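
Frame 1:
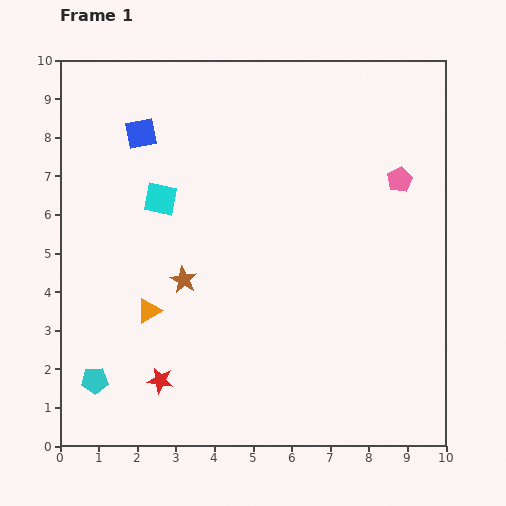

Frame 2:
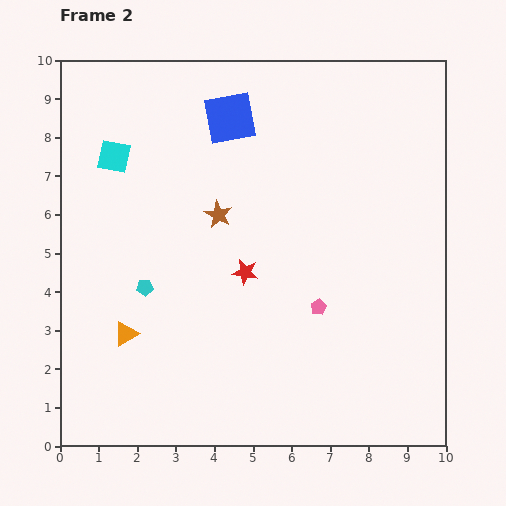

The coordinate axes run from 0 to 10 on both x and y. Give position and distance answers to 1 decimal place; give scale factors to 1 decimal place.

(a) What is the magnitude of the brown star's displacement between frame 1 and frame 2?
1.9

The brown star moved from (3.2, 4.3) to (4.1, 6.0), a distance of √(0.9² + 1.7²) ≈ 1.9.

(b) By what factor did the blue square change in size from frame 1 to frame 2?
1.7×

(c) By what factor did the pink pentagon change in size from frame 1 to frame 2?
0.6×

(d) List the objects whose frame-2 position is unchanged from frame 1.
none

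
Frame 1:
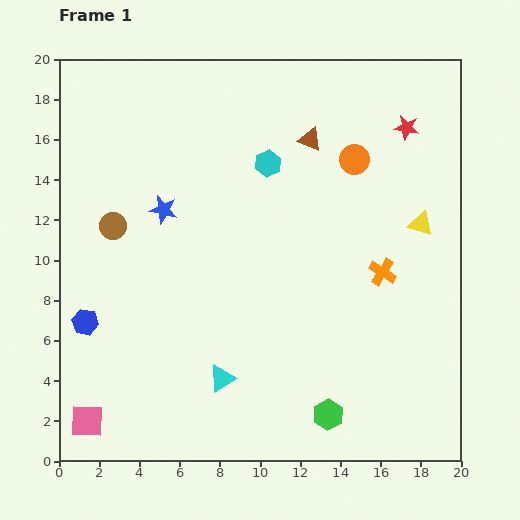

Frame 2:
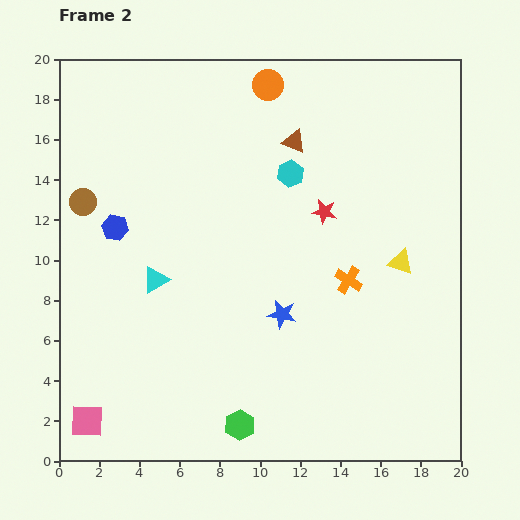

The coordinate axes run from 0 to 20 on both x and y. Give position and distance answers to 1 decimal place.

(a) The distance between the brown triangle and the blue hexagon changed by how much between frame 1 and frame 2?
-4.5

Distance in frame 1: 14.4. Distance in frame 2: 9.9.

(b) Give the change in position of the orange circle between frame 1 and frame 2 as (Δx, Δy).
(-4.3, 3.7)

The orange circle was at (14.7, 15.0) in frame 1 and (10.4, 18.7) in frame 2.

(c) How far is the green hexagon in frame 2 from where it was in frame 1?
4.4

The green hexagon moved from (13.4, 2.3) to (9.0, 1.8), a distance of √(4.4² + 0.5²) ≈ 4.4.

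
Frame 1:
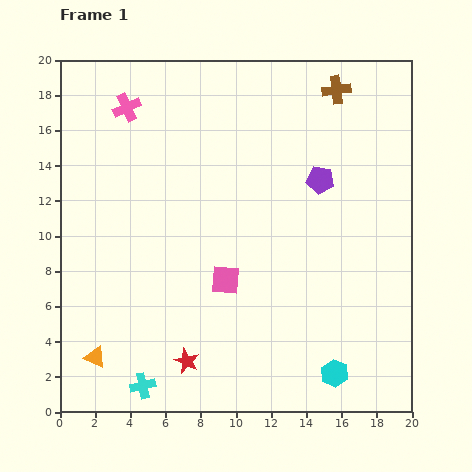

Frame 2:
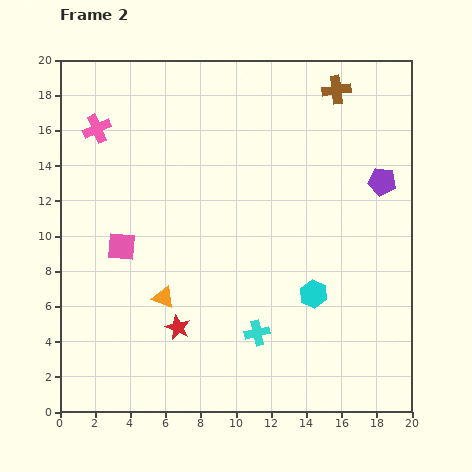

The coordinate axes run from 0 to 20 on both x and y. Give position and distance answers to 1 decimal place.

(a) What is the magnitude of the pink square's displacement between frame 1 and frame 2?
6.2

The pink square moved from (9.4, 7.5) to (3.5, 9.4), a distance of √(5.9² + 1.9²) ≈ 6.2.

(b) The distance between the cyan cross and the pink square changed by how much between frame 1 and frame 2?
+1.5

Distance in frame 1: 7.6. Distance in frame 2: 9.1.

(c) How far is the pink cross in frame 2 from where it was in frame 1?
2.1

The pink cross moved from (3.8, 17.3) to (2.1, 16.1), a distance of √(1.7² + 1.2²) ≈ 2.1.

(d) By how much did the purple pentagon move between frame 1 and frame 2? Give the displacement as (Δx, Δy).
(3.5, -0.1)

The purple pentagon was at (14.8, 13.2) in frame 1 and (18.3, 13.1) in frame 2.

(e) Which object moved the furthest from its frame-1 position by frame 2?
the cyan cross

(moved 7.2; next 6.2)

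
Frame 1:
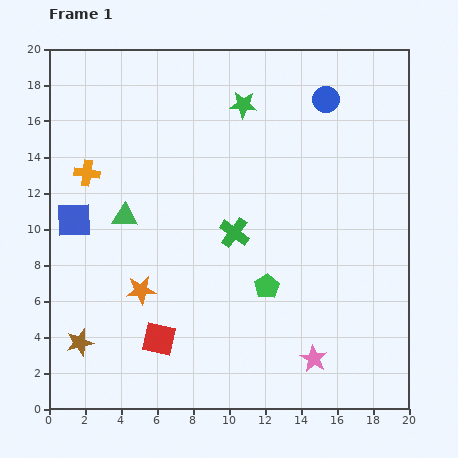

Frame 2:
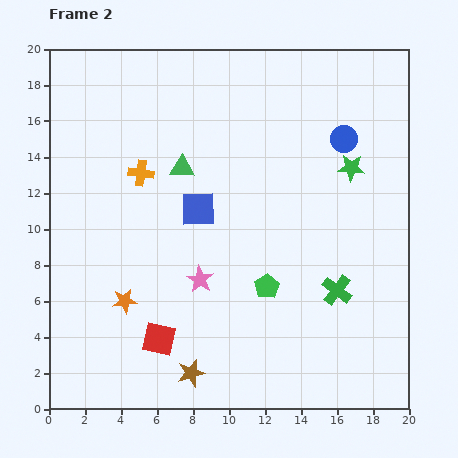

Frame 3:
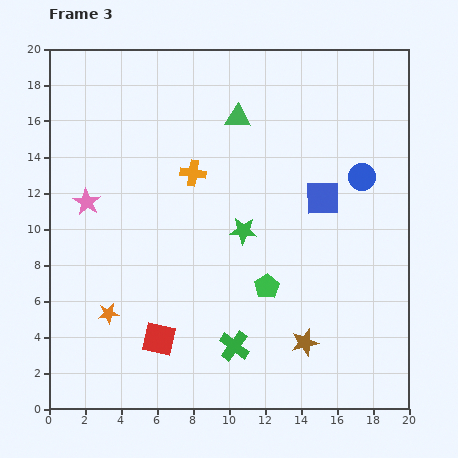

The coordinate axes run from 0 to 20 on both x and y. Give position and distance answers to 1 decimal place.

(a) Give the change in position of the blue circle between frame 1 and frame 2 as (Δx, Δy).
(1.0, -2.2)

The blue circle was at (15.4, 17.2) in frame 1 and (16.4, 15.0) in frame 2.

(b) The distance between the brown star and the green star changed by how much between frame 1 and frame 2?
-1.5

Distance in frame 1: 16.0. Distance in frame 2: 14.5.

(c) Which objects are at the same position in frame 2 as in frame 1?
the red square, the green pentagon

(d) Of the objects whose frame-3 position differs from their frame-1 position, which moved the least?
the orange star

(moved 2.2)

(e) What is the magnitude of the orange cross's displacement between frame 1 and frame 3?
5.9

The orange cross moved from (2.1, 13.1) to (8.0, 13.1), a distance of √(5.9² + 0.0²) ≈ 5.9.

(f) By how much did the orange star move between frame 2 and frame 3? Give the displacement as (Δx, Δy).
(-0.9, -0.7)

The orange star was at (4.2, 6.0) in frame 2 and (3.3, 5.3) in frame 3.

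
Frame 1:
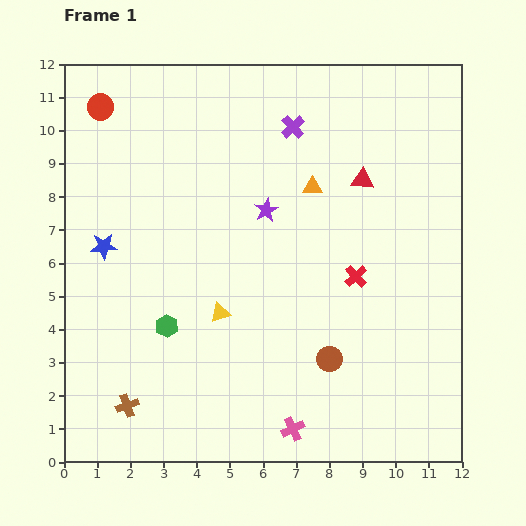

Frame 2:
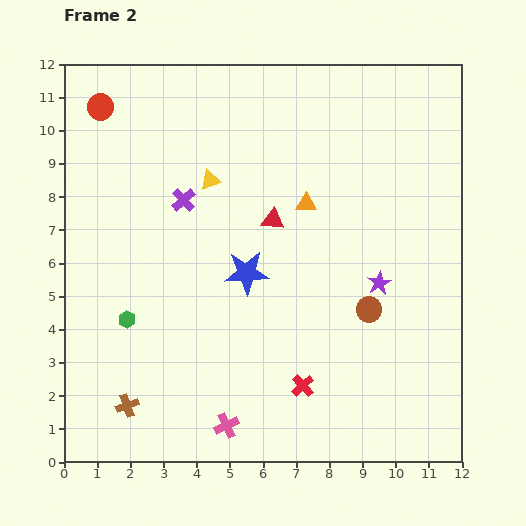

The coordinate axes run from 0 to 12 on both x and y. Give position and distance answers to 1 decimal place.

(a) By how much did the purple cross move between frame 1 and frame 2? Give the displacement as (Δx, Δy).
(-3.3, -2.2)

The purple cross was at (6.9, 10.1) in frame 1 and (3.6, 7.9) in frame 2.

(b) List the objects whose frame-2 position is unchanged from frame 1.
the brown cross, the red circle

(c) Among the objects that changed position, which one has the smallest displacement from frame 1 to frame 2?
the orange triangle

(moved 0.5)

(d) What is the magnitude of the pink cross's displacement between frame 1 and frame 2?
2.0

The pink cross moved from (6.9, 1.0) to (4.9, 1.1), a distance of √(2.0² + 0.1²) ≈ 2.0.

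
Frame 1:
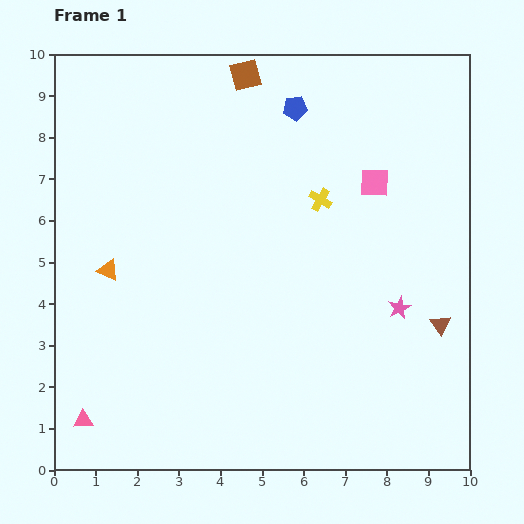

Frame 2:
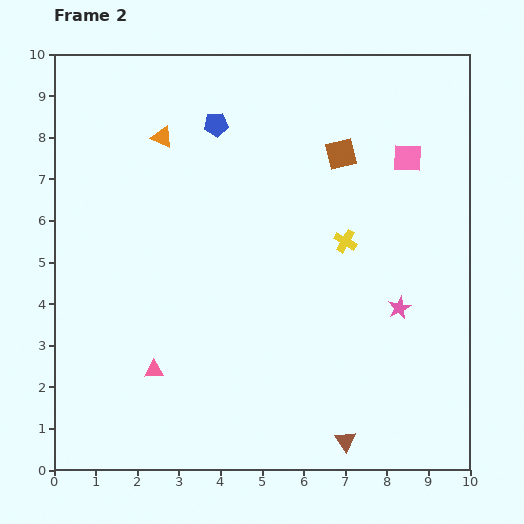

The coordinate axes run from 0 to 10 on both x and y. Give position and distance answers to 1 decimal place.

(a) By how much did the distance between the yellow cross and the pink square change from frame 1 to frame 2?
+1.1

Distance in frame 1: 1.4. Distance in frame 2: 2.5.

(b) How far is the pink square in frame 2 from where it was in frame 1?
1.0

The pink square moved from (7.7, 6.9) to (8.5, 7.5), a distance of √(0.8² + 0.6²) ≈ 1.0.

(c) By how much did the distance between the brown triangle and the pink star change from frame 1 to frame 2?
+2.4

Distance in frame 1: 1.1. Distance in frame 2: 3.5.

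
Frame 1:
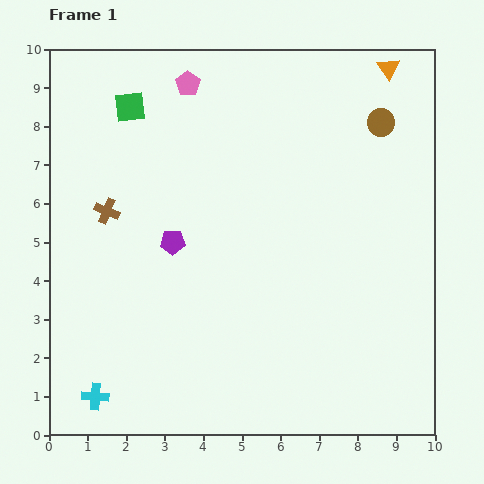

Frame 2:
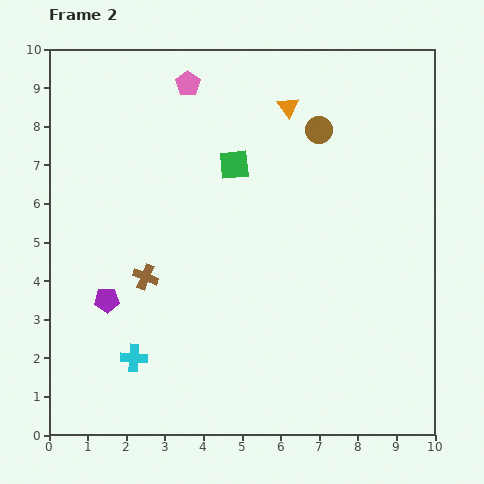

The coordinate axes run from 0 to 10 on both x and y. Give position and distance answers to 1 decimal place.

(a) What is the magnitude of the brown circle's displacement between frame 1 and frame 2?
1.6

The brown circle moved from (8.6, 8.1) to (7.0, 7.9), a distance of √(1.6² + 0.2²) ≈ 1.6.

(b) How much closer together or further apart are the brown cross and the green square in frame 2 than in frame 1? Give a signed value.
+0.9

Distance in frame 1: 2.8. Distance in frame 2: 3.7.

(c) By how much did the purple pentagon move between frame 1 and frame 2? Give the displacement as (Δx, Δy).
(-1.7, -1.5)

The purple pentagon was at (3.2, 5.0) in frame 1 and (1.5, 3.5) in frame 2.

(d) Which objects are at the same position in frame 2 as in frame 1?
the pink pentagon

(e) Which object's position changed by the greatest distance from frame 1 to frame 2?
the green square

(moved 3.1; next 2.8)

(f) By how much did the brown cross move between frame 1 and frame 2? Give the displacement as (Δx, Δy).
(1.0, -1.7)

The brown cross was at (1.5, 5.8) in frame 1 and (2.5, 4.1) in frame 2.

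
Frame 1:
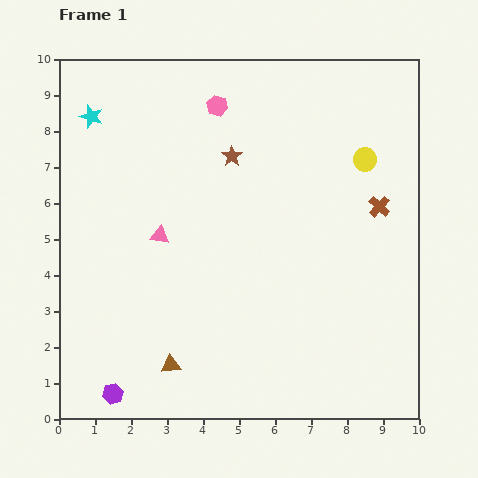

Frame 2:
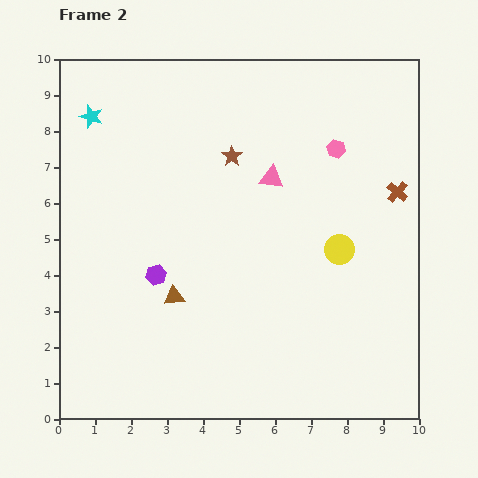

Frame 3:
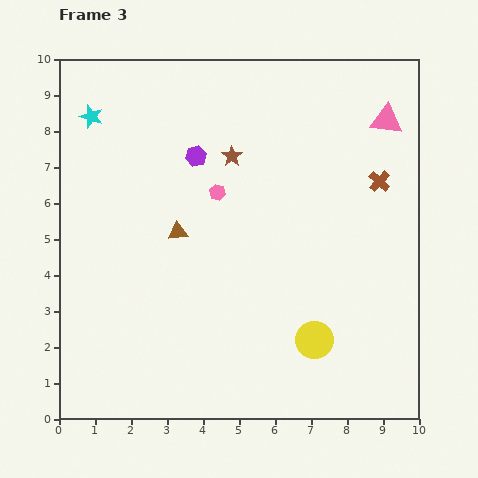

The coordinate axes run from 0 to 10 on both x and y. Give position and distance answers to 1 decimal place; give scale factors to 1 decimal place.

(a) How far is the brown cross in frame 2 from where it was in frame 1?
0.6

The brown cross moved from (8.9, 5.9) to (9.4, 6.3), a distance of √(0.5² + 0.4²) ≈ 0.6.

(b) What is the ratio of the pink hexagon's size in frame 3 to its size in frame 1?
0.8×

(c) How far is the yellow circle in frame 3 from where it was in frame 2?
2.6

The yellow circle moved from (7.8, 4.7) to (7.1, 2.2), a distance of √(0.7² + 2.5²) ≈ 2.6.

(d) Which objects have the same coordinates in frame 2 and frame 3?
the cyan star, the brown star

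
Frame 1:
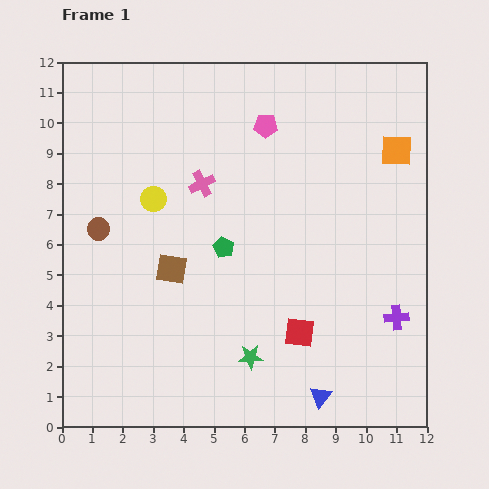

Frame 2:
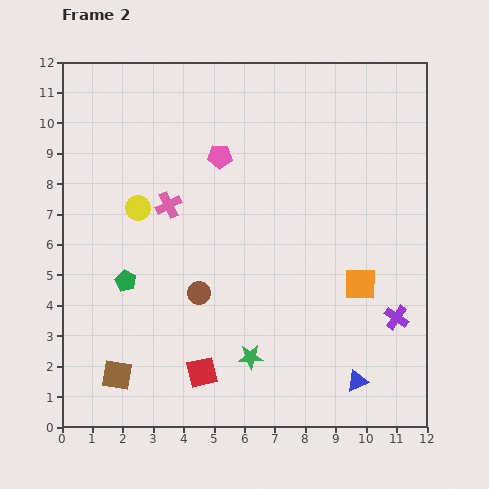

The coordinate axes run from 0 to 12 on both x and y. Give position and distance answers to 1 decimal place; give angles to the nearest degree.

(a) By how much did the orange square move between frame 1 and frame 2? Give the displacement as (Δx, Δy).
(-1.2, -4.4)

The orange square was at (11.0, 9.1) in frame 1 and (9.8, 4.7) in frame 2.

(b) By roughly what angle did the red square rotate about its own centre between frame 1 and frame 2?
20° counter-clockwise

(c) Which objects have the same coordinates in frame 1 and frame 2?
the green star, the purple cross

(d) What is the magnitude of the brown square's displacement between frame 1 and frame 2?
3.9

The brown square moved from (3.6, 5.2) to (1.8, 1.7), a distance of √(1.8² + 3.5²) ≈ 3.9.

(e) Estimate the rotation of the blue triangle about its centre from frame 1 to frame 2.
30° clockwise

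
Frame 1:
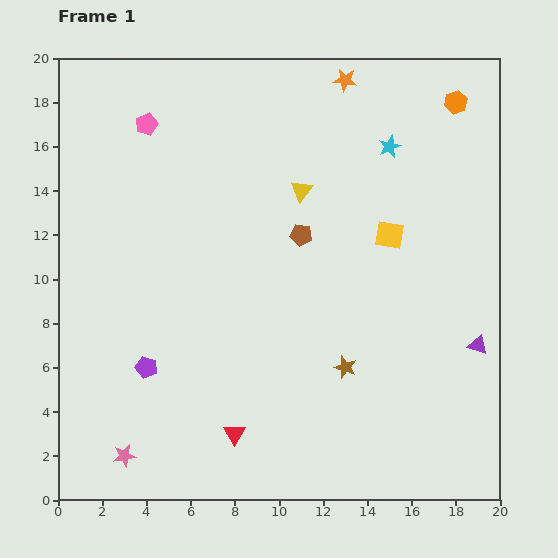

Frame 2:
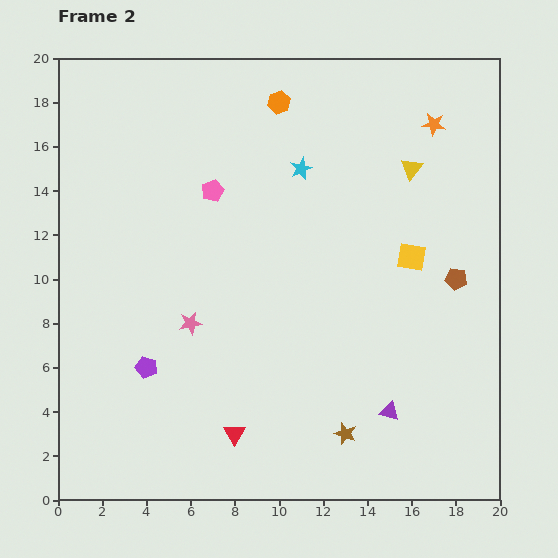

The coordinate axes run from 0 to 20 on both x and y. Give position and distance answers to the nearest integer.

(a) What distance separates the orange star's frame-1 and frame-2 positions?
4

The orange star moved from (13, 19) to (17, 17), a distance of √(4² + 2²) ≈ 4.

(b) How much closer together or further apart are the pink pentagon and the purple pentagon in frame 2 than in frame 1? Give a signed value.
-2

Distance in frame 1: 11. Distance in frame 2: 9.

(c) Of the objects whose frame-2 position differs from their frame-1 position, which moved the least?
the yellow square

(moved 1)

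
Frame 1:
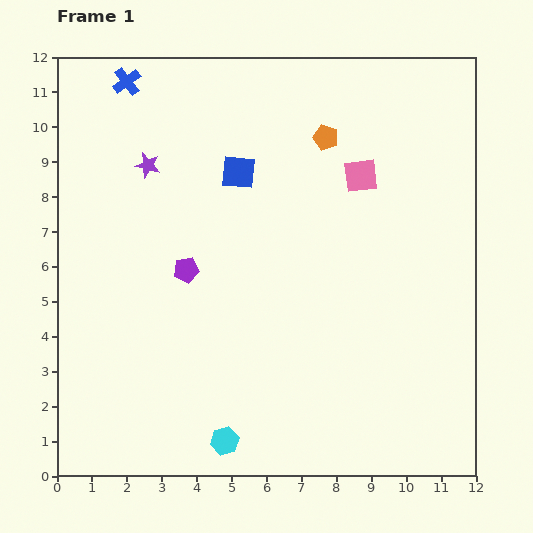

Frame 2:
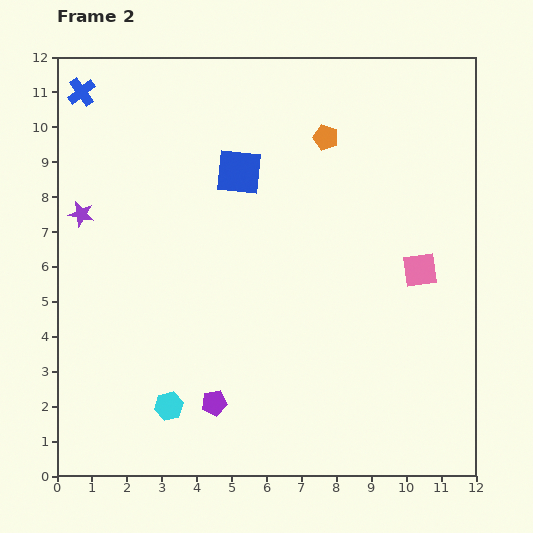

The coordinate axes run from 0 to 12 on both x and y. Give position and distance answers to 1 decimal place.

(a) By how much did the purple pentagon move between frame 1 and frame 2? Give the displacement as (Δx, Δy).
(0.8, -3.8)

The purple pentagon was at (3.7, 5.9) in frame 1 and (4.5, 2.1) in frame 2.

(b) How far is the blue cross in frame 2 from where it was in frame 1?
1.3

The blue cross moved from (2.0, 11.3) to (0.7, 11.0), a distance of √(1.3² + 0.3²) ≈ 1.3.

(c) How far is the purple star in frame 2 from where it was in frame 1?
2.4

The purple star moved from (2.6, 8.9) to (0.7, 7.5), a distance of √(1.9² + 1.4²) ≈ 2.4.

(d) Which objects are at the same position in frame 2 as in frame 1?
the blue square, the orange pentagon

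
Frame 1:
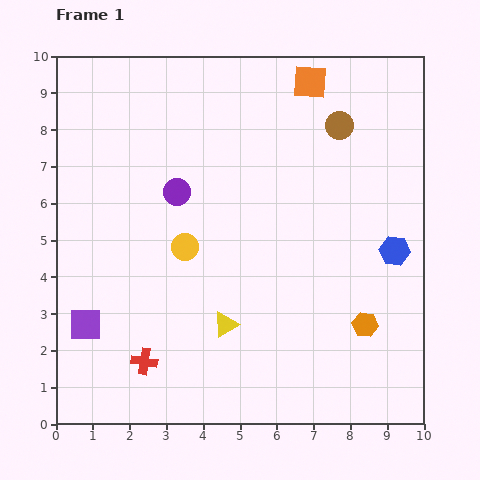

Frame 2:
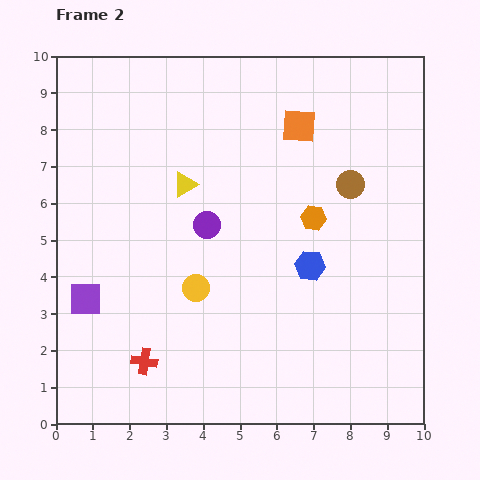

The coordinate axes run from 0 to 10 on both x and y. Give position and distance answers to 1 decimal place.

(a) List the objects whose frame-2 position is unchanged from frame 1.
the red cross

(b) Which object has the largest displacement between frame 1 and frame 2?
the yellow triangle

(moved 4.0; next 3.2)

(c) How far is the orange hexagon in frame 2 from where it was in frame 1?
3.2

The orange hexagon moved from (8.4, 2.7) to (7.0, 5.6), a distance of √(1.4² + 2.9²) ≈ 3.2.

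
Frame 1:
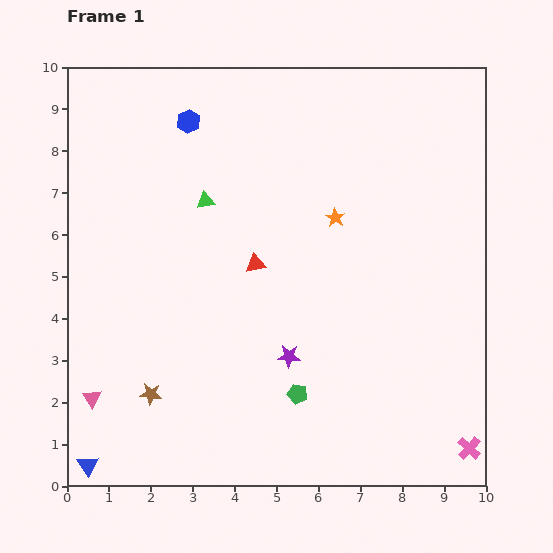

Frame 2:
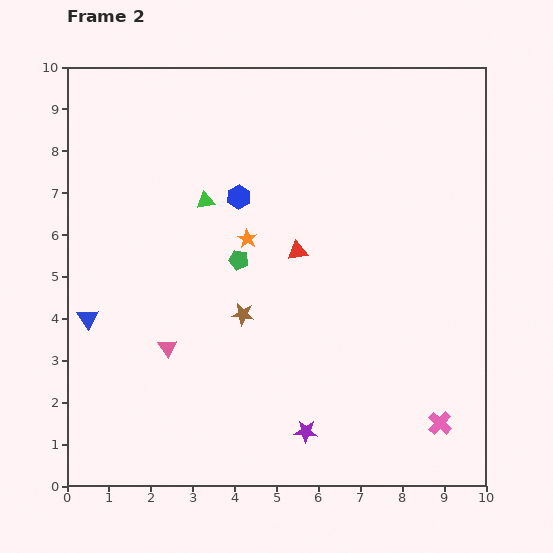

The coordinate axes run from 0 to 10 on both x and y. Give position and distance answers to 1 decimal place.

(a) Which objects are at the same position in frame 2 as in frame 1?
the green triangle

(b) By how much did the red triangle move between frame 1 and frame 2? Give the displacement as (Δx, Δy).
(1.0, 0.3)

The red triangle was at (4.5, 5.3) in frame 1 and (5.5, 5.6) in frame 2.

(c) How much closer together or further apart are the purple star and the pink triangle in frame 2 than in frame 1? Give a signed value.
-0.9

Distance in frame 1: 4.8. Distance in frame 2: 3.9.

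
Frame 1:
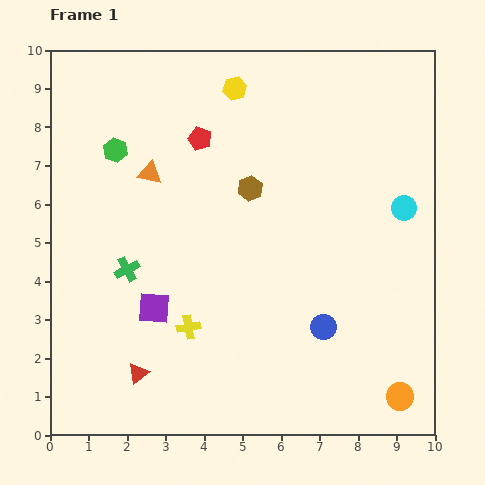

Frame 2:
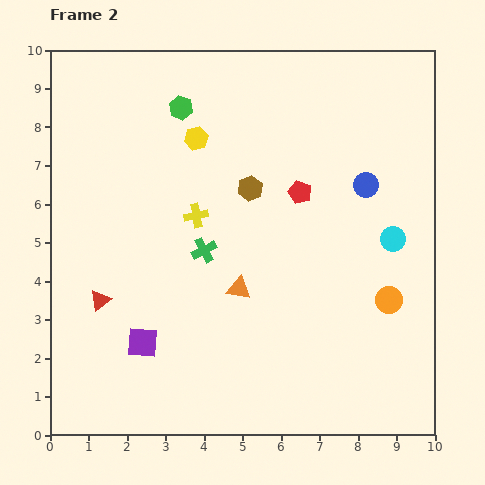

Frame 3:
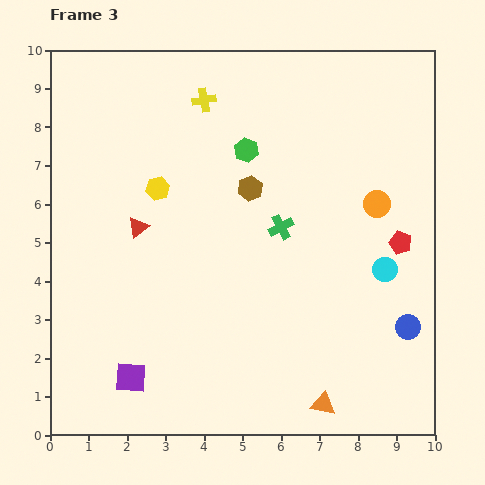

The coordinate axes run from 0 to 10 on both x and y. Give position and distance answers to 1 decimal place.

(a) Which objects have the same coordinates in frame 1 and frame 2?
the brown hexagon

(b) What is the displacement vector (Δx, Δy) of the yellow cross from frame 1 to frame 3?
(0.4, 5.9)

The yellow cross was at (3.6, 2.8) in frame 1 and (4.0, 8.7) in frame 3.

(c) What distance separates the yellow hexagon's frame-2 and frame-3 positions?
1.6

The yellow hexagon moved from (3.8, 7.7) to (2.8, 6.4), a distance of √(1.0² + 1.3²) ≈ 1.6.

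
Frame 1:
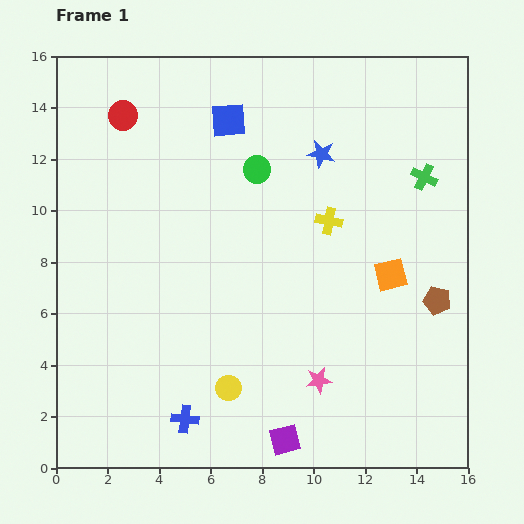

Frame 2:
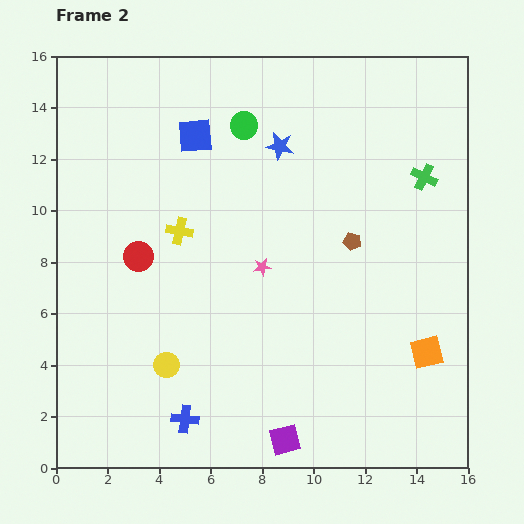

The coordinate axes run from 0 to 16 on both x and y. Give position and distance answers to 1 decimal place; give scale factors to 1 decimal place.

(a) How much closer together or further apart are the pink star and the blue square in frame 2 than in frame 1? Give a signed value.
-5.0

Distance in frame 1: 10.7. Distance in frame 2: 5.7.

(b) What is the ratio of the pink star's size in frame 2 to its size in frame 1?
0.7×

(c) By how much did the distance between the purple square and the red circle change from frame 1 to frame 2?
-5.0

Distance in frame 1: 14.1. Distance in frame 2: 9.1.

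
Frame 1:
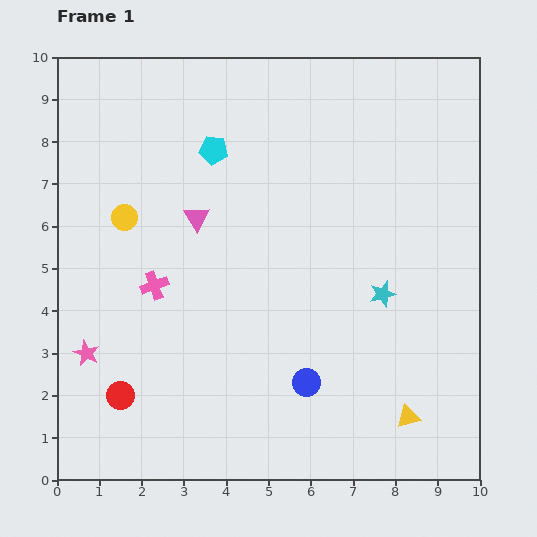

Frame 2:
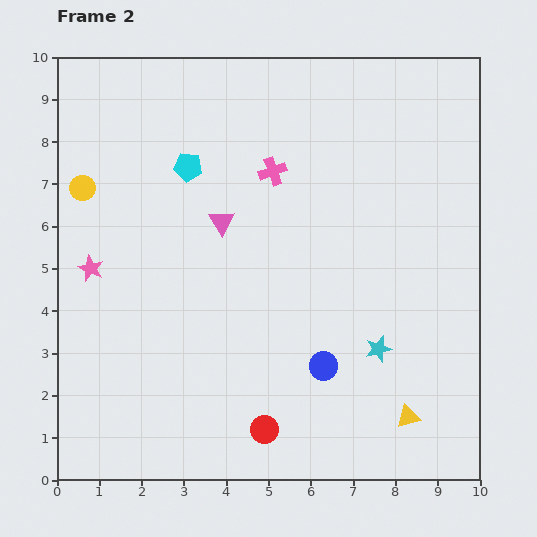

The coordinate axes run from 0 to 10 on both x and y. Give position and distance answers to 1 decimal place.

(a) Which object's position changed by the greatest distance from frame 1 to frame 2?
the pink cross

(moved 3.9; next 3.5)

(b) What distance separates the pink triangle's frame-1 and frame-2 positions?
0.6

The pink triangle moved from (3.3, 6.2) to (3.9, 6.1), a distance of √(0.6² + 0.1²) ≈ 0.6.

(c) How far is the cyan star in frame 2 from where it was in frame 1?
1.3

The cyan star moved from (7.7, 4.4) to (7.6, 3.1), a distance of √(0.1² + 1.3²) ≈ 1.3.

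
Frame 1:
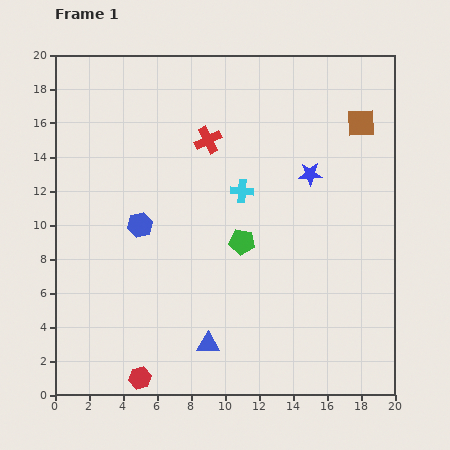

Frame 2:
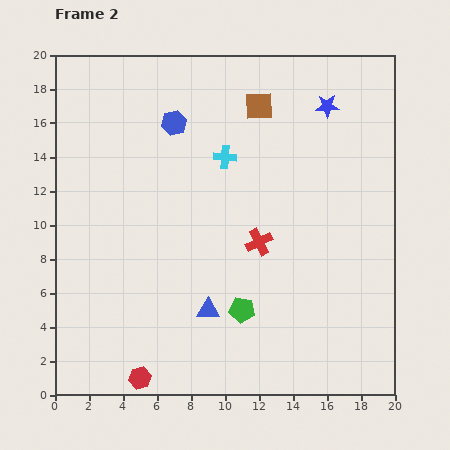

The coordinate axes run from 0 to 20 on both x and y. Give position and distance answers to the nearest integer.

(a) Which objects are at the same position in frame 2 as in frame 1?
the red hexagon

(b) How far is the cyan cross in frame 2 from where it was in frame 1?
2

The cyan cross moved from (11, 12) to (10, 14), a distance of √(1² + 2²) ≈ 2.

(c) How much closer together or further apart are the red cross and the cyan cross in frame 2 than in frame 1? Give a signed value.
+1

Distance in frame 1: 4. Distance in frame 2: 5.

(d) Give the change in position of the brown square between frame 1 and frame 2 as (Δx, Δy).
(-6, 1)

The brown square was at (18, 16) in frame 1 and (12, 17) in frame 2.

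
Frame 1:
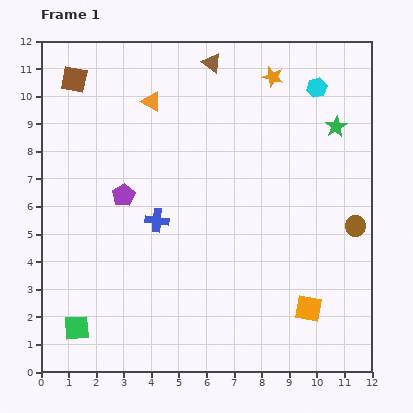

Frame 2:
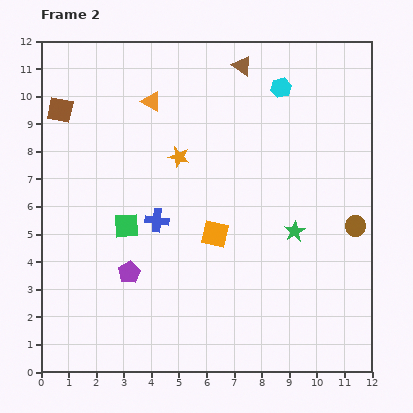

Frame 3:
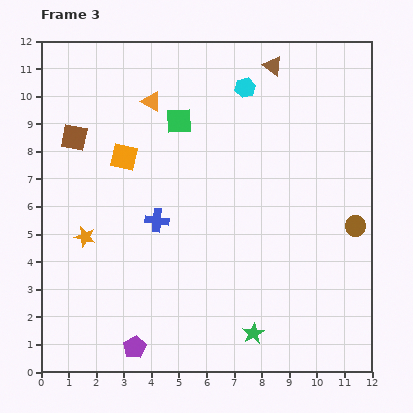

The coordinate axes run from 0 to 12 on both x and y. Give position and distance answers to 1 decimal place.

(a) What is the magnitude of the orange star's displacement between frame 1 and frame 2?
4.5

The orange star moved from (8.4, 10.7) to (5.0, 7.8), a distance of √(3.4² + 2.9²) ≈ 4.5.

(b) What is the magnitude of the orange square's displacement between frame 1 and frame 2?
4.3

The orange square moved from (9.7, 2.3) to (6.3, 5.0), a distance of √(3.4² + 2.7²) ≈ 4.3.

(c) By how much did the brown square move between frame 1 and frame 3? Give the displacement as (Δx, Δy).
(0.0, -2.1)

The brown square was at (1.2, 10.6) in frame 1 and (1.2, 8.5) in frame 3.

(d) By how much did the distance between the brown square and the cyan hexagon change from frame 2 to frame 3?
-1.5

Distance in frame 2: 8.0. Distance in frame 3: 6.5.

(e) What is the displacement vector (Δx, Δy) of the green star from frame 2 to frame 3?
(-1.5, -3.7)

The green star was at (9.2, 5.1) in frame 2 and (7.7, 1.4) in frame 3.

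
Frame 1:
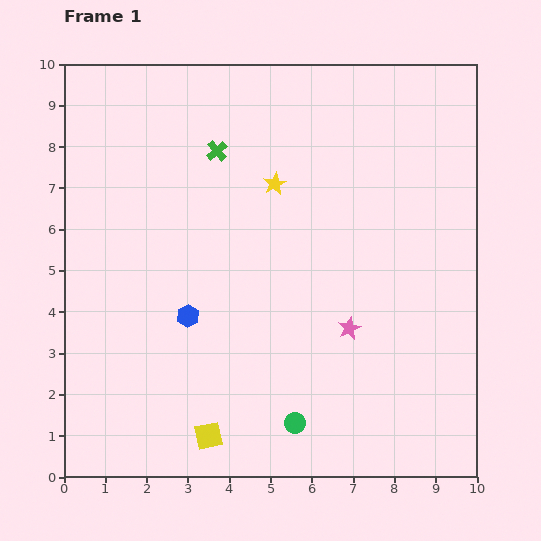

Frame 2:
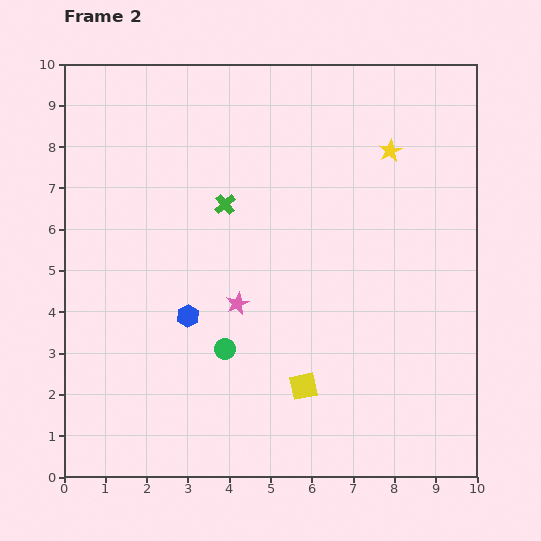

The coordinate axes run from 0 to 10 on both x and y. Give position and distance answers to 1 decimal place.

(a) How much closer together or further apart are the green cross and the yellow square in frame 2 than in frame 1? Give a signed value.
-2.1

Distance in frame 1: 6.9. Distance in frame 2: 4.8.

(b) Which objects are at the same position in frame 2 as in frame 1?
the blue hexagon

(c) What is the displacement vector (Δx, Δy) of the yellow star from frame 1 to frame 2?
(2.8, 0.8)

The yellow star was at (5.1, 7.1) in frame 1 and (7.9, 7.9) in frame 2.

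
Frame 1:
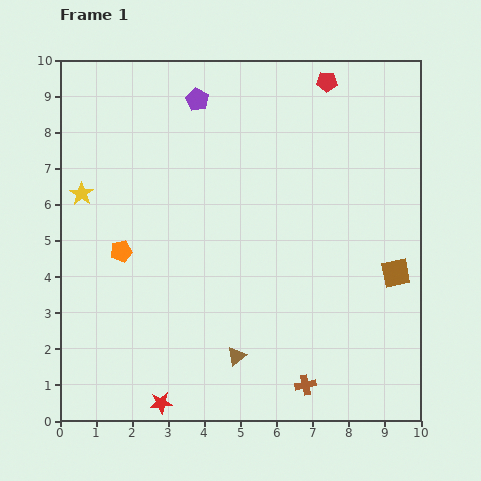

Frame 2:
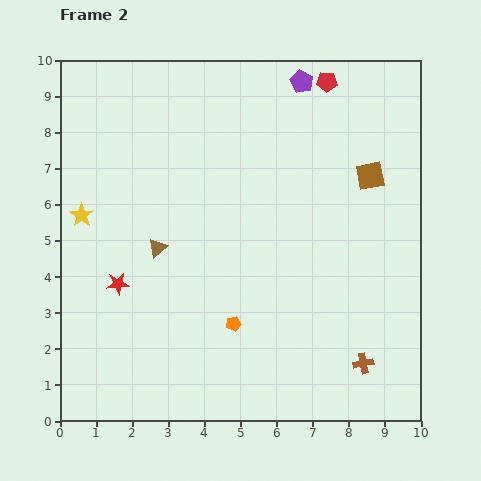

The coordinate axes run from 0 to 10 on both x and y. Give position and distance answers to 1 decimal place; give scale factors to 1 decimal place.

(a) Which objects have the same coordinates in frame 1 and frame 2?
the red pentagon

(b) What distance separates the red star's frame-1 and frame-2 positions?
3.5

The red star moved from (2.8, 0.5) to (1.6, 3.8), a distance of √(1.2² + 3.3²) ≈ 3.5.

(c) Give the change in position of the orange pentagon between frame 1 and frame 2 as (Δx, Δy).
(3.1, -2.0)

The orange pentagon was at (1.7, 4.7) in frame 1 and (4.8, 2.7) in frame 2.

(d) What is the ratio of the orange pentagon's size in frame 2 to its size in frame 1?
0.7×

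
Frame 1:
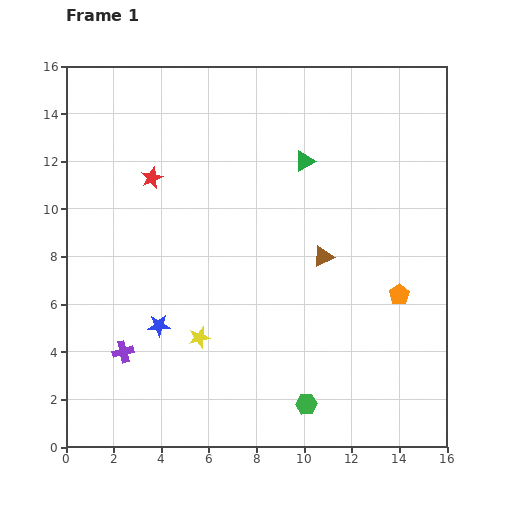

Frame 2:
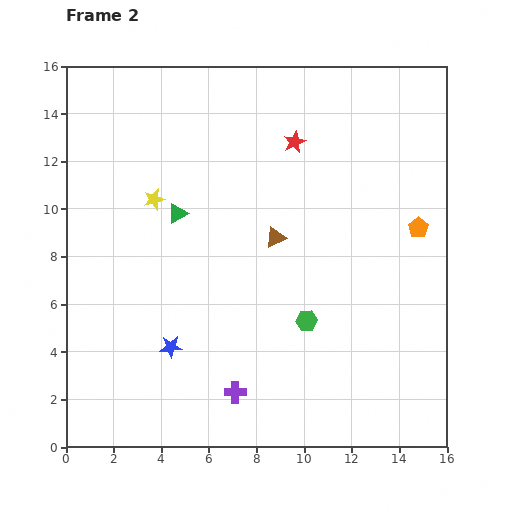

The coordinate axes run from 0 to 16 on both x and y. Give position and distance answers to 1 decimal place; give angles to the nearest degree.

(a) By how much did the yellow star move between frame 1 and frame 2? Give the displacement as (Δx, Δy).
(-1.9, 5.8)

The yellow star was at (5.6, 4.6) in frame 1 and (3.7, 10.4) in frame 2.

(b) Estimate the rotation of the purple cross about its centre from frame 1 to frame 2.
15° clockwise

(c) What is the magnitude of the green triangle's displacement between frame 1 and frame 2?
5.7

The green triangle moved from (10.0, 12.0) to (4.7, 9.8), a distance of √(5.3² + 2.2²) ≈ 5.7.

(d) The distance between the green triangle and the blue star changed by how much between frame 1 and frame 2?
-3.6

Distance in frame 1: 9.2. Distance in frame 2: 5.6.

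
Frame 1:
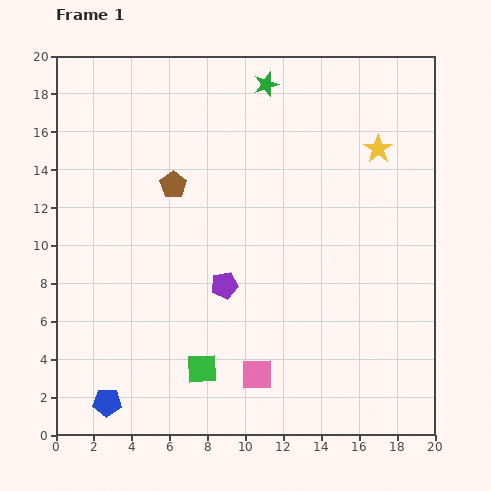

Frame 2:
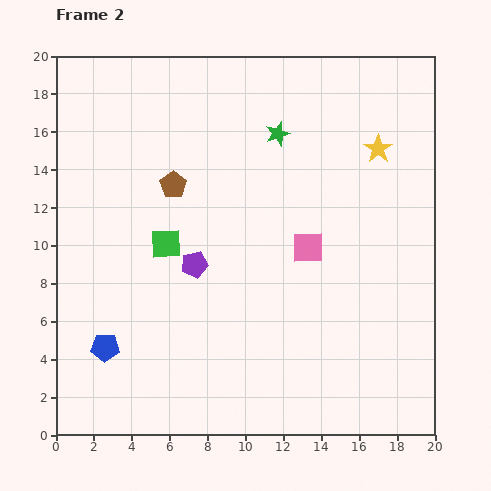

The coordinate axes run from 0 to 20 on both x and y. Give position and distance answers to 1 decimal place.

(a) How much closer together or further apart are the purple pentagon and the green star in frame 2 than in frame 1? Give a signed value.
-2.6

Distance in frame 1: 10.8. Distance in frame 2: 8.2.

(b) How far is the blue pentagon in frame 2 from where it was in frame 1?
2.9

The blue pentagon moved from (2.7, 1.7) to (2.6, 4.6), a distance of √(0.1² + 2.9²) ≈ 2.9.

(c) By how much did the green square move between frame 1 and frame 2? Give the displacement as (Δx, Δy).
(-1.9, 6.6)

The green square was at (7.7, 3.5) in frame 1 and (5.8, 10.1) in frame 2.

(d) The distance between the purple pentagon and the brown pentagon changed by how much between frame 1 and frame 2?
-1.6

Distance in frame 1: 5.9. Distance in frame 2: 4.3.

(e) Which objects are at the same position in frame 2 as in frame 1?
the yellow star, the brown pentagon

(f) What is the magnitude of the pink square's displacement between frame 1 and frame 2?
7.2

The pink square moved from (10.6, 3.2) to (13.3, 9.9), a distance of √(2.7² + 6.7²) ≈ 7.2.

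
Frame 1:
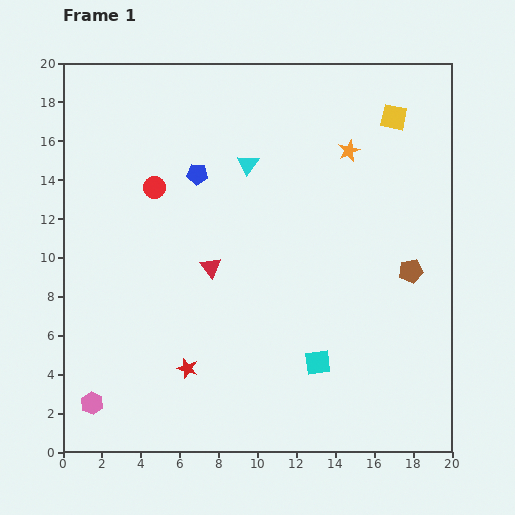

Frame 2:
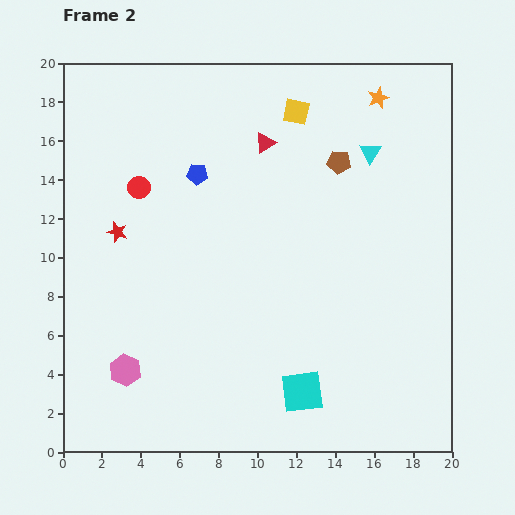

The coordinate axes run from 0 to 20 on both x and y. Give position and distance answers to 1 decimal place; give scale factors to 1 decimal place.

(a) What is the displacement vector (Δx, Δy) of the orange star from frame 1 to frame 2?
(1.5, 2.7)

The orange star was at (14.7, 15.5) in frame 1 and (16.2, 18.2) in frame 2.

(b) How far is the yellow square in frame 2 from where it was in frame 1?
5.0

The yellow square moved from (17.0, 17.2) to (12.0, 17.5), a distance of √(5.0² + 0.3²) ≈ 5.0.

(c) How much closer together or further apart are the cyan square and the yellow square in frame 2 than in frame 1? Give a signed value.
+1.2

Distance in frame 1: 13.2. Distance in frame 2: 14.4.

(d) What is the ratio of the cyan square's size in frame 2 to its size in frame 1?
1.7×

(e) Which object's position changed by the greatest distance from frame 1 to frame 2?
the red star

(moved 7.9; next 7.0)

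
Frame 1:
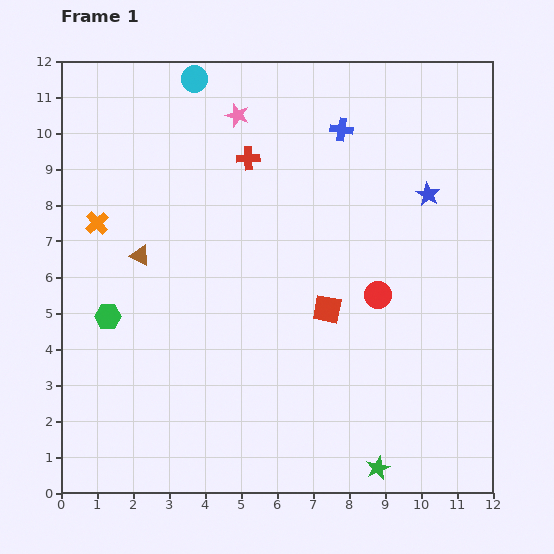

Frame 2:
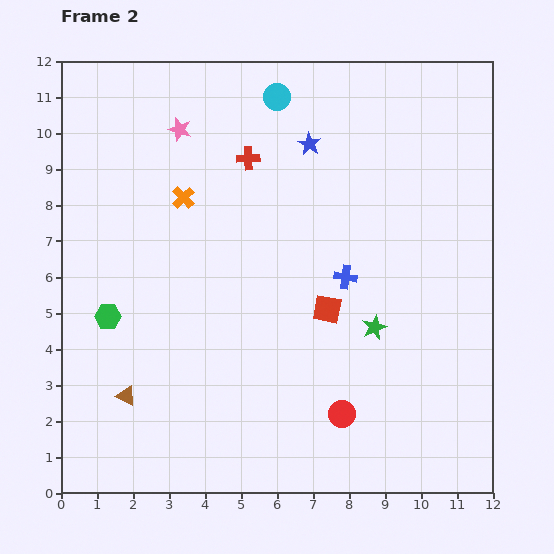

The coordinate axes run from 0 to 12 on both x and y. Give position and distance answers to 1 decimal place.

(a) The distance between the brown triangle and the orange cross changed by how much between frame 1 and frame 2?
+4.2

Distance in frame 1: 1.5. Distance in frame 2: 5.7.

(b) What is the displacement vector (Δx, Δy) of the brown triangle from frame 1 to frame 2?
(-0.4, -3.9)

The brown triangle was at (2.2, 6.6) in frame 1 and (1.8, 2.7) in frame 2.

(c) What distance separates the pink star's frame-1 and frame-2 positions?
1.6

The pink star moved from (4.9, 10.5) to (3.3, 10.1), a distance of √(1.6² + 0.4²) ≈ 1.6.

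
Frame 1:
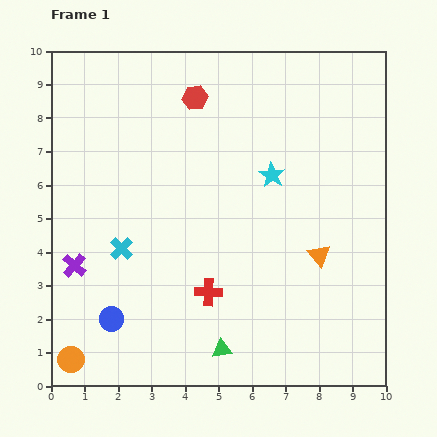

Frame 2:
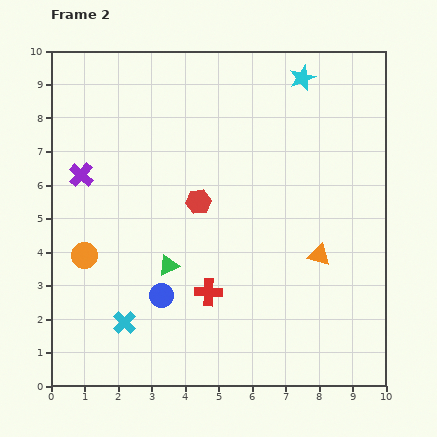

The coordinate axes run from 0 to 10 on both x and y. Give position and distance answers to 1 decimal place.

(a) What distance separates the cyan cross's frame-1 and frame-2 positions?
2.2

The cyan cross moved from (2.1, 4.1) to (2.2, 1.9), a distance of √(0.1² + 2.2²) ≈ 2.2.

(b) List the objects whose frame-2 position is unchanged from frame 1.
the red cross, the orange triangle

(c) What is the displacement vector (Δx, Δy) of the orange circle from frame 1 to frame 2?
(0.4, 3.1)

The orange circle was at (0.6, 0.8) in frame 1 and (1.0, 3.9) in frame 2.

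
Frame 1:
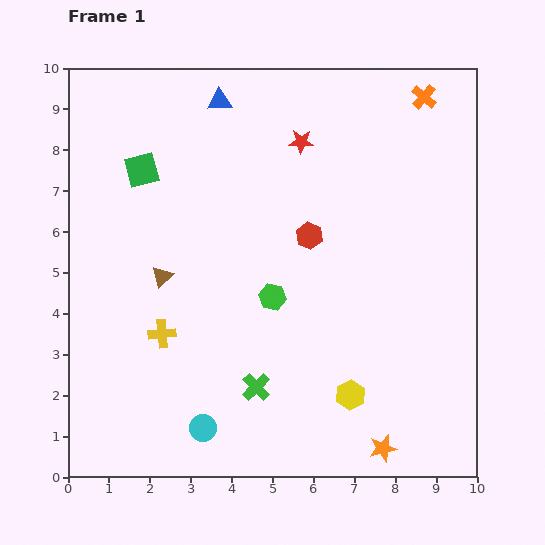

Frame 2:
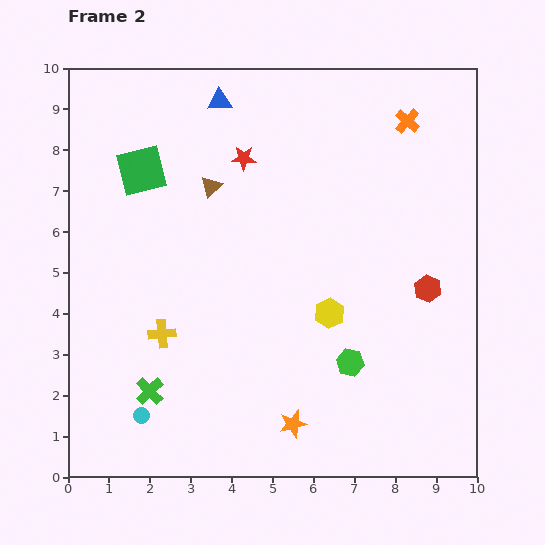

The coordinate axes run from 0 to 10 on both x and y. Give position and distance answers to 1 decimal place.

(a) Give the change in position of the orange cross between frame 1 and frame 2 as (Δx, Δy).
(-0.4, -0.6)

The orange cross was at (8.7, 9.3) in frame 1 and (8.3, 8.7) in frame 2.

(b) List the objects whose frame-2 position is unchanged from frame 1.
the blue triangle, the yellow cross, the green square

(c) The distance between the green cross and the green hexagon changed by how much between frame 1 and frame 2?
+2.7

Distance in frame 1: 2.2. Distance in frame 2: 4.9.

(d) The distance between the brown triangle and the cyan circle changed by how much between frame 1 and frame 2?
+2.1

Distance in frame 1: 3.8. Distance in frame 2: 5.9.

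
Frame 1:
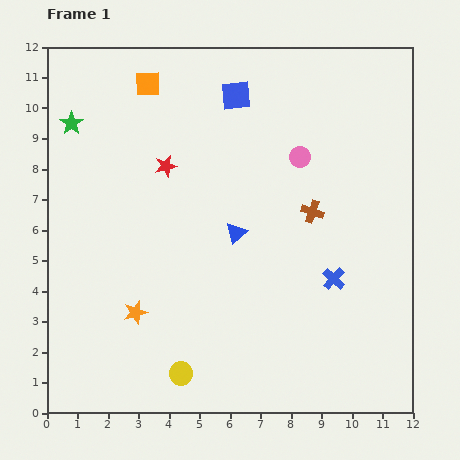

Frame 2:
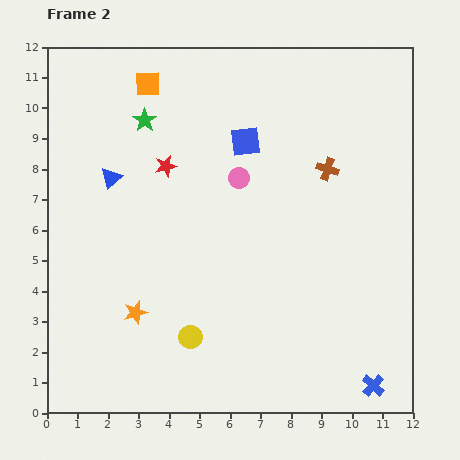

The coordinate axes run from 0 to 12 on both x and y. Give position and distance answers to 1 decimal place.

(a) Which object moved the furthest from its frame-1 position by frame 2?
the blue triangle

(moved 4.5; next 3.7)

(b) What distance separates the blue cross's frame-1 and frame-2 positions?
3.7

The blue cross moved from (9.4, 4.4) to (10.7, 0.9), a distance of √(1.3² + 3.5²) ≈ 3.7.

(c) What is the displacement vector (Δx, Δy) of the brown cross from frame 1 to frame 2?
(0.5, 1.4)

The brown cross was at (8.7, 6.6) in frame 1 and (9.2, 8.0) in frame 2.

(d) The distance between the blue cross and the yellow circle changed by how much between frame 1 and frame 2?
+0.3

Distance in frame 1: 5.9. Distance in frame 2: 6.2.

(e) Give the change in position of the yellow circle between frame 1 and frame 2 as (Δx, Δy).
(0.3, 1.2)

The yellow circle was at (4.4, 1.3) in frame 1 and (4.7, 2.5) in frame 2.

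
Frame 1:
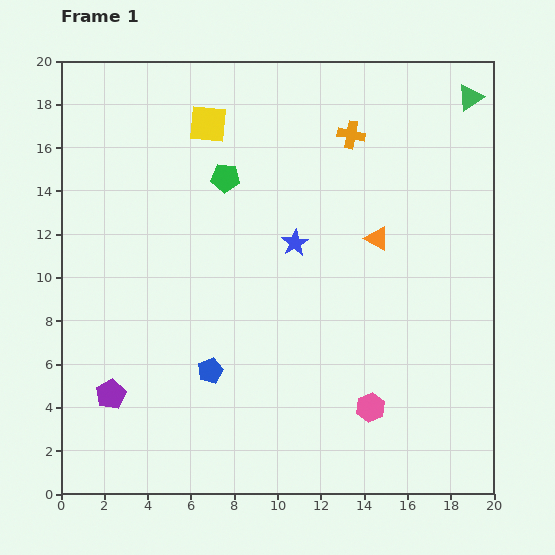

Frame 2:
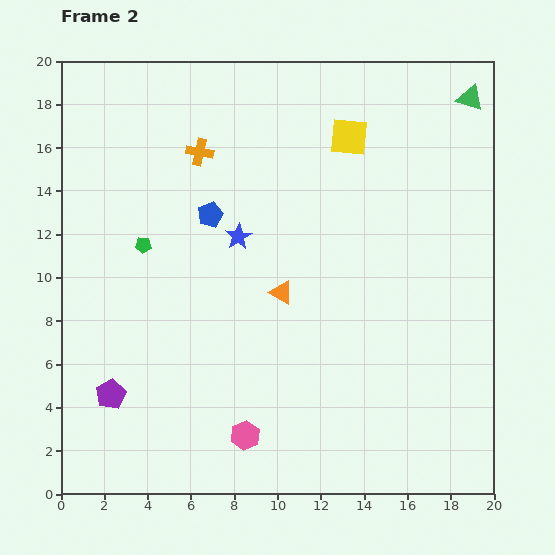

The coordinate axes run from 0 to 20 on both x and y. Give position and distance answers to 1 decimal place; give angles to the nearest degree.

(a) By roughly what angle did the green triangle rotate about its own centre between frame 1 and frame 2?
52° clockwise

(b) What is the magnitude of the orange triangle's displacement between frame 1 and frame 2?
5.1

The orange triangle moved from (14.6, 11.8) to (10.2, 9.3), a distance of √(4.4² + 2.5²) ≈ 5.1.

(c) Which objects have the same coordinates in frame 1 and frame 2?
the green triangle, the purple pentagon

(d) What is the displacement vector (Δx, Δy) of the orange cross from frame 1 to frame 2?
(-7.0, -0.8)

The orange cross was at (13.4, 16.6) in frame 1 and (6.4, 15.8) in frame 2.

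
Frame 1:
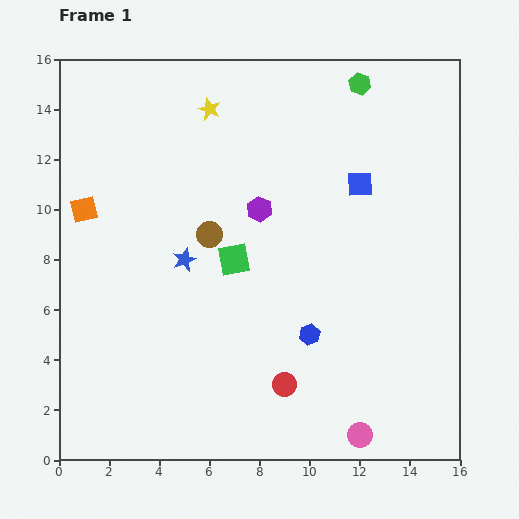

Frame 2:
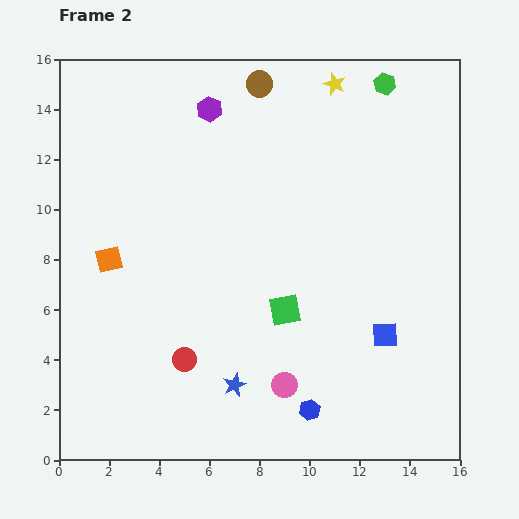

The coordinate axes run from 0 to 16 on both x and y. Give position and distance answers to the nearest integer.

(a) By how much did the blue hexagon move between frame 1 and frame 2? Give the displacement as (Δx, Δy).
(0, -3)

The blue hexagon was at (10, 5) in frame 1 and (10, 2) in frame 2.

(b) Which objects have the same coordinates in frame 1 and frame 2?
none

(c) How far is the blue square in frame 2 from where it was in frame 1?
6

The blue square moved from (12, 11) to (13, 5), a distance of √(1² + 6²) ≈ 6.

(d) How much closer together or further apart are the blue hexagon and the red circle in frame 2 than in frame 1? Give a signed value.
+3

Distance in frame 1: 2. Distance in frame 2: 5.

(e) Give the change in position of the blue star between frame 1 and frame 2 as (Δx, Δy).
(2, -5)

The blue star was at (5, 8) in frame 1 and (7, 3) in frame 2.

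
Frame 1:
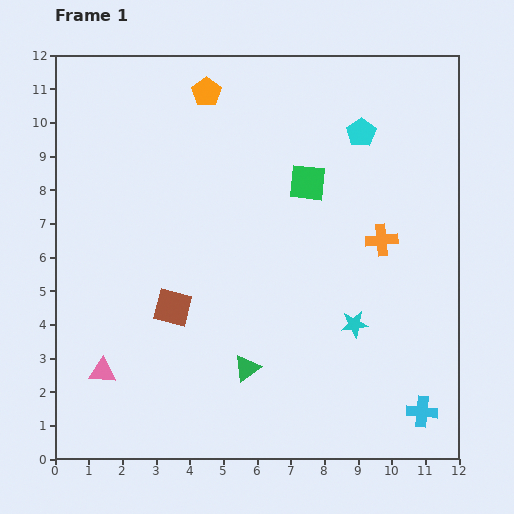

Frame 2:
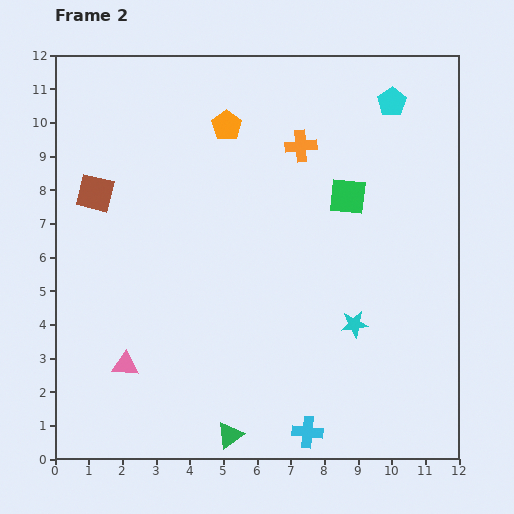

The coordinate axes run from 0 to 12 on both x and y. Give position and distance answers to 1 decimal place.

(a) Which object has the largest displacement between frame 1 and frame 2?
the brown square

(moved 4.1; next 3.7)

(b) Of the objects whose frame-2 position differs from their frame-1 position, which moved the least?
the pink triangle

(moved 0.7)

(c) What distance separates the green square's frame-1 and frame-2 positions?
1.3

The green square moved from (7.5, 8.2) to (8.7, 7.8), a distance of √(1.2² + 0.4²) ≈ 1.3.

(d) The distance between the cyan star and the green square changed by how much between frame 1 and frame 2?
-0.6

Distance in frame 1: 4.4. Distance in frame 2: 3.8.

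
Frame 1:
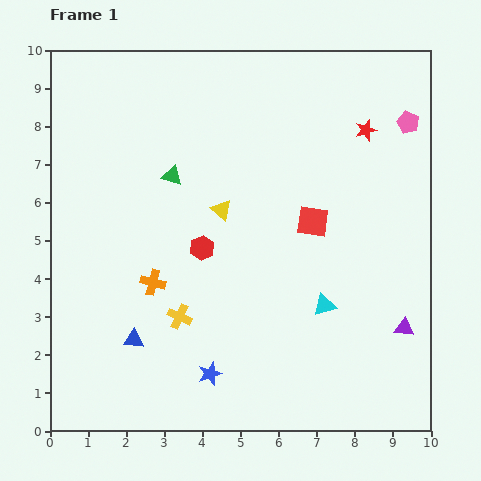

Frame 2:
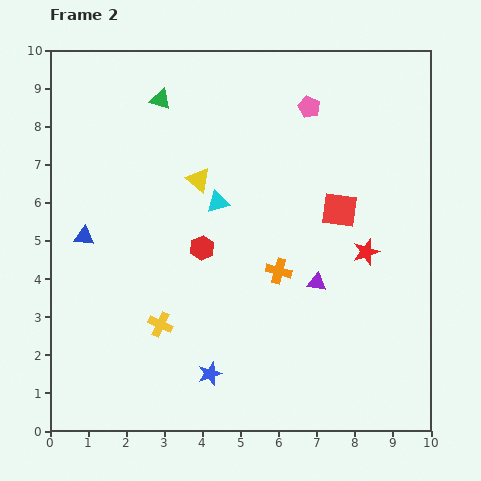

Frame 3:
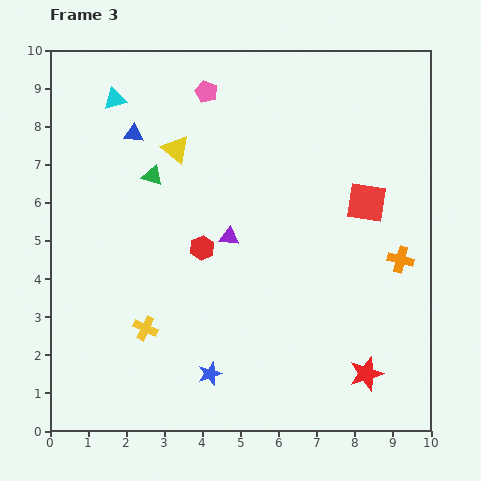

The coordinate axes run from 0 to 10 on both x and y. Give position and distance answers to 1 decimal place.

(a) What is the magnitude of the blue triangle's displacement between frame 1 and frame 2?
3.0

The blue triangle moved from (2.2, 2.4) to (0.9, 5.1), a distance of √(1.3² + 2.7²) ≈ 3.0.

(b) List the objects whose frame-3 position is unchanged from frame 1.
the blue star, the red hexagon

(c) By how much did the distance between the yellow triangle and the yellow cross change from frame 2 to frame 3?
+0.9

Distance in frame 2: 3.9. Distance in frame 3: 4.8.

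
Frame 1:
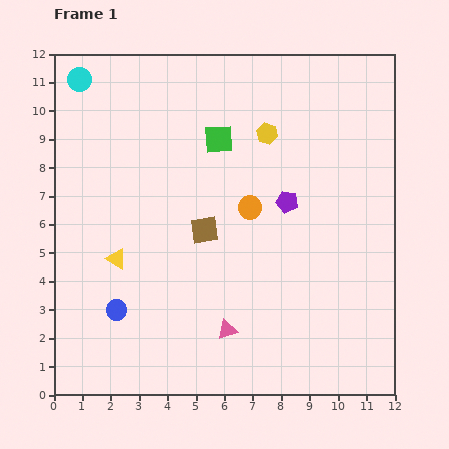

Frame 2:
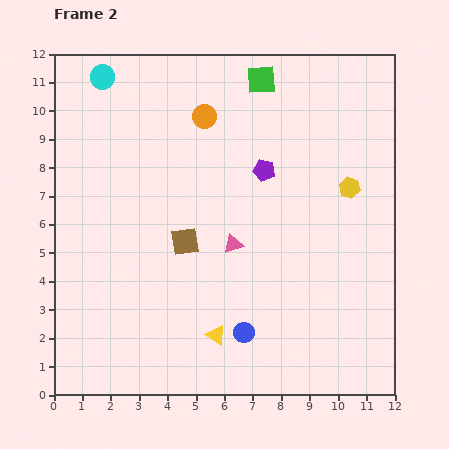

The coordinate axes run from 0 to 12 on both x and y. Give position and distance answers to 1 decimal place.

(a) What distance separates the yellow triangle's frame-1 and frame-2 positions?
4.4

The yellow triangle moved from (2.2, 4.8) to (5.7, 2.1), a distance of √(3.5² + 2.7²) ≈ 4.4.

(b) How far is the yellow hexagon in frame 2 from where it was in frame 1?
3.5

The yellow hexagon moved from (7.5, 9.2) to (10.4, 7.3), a distance of √(2.9² + 1.9²) ≈ 3.5.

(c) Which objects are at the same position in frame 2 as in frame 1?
none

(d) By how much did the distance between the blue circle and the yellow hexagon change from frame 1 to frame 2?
-1.9

Distance in frame 1: 8.2. Distance in frame 2: 6.3.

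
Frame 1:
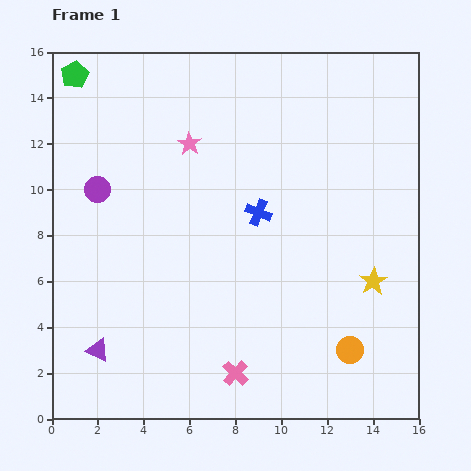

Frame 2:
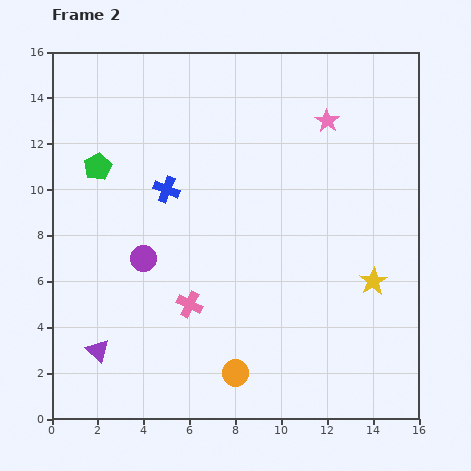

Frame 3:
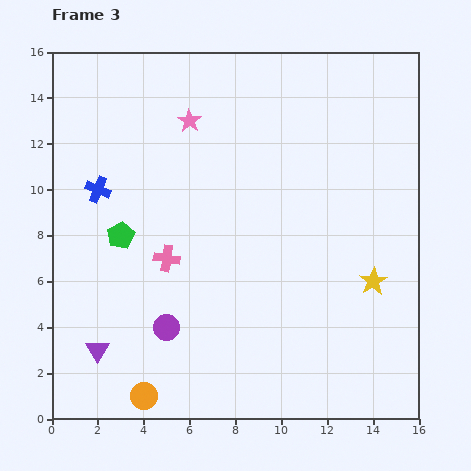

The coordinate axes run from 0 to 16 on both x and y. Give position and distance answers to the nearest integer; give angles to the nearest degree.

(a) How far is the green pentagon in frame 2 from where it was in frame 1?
4

The green pentagon moved from (1, 15) to (2, 11), a distance of √(1² + 4²) ≈ 4.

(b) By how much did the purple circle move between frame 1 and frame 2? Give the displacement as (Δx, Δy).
(2, -3)

The purple circle was at (2, 10) in frame 1 and (4, 7) in frame 2.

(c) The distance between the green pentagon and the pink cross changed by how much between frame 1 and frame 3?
-13

Distance in frame 1: 15. Distance in frame 3: 2.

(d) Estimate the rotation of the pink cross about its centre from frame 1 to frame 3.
34° counter-clockwise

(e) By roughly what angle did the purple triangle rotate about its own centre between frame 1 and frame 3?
33° clockwise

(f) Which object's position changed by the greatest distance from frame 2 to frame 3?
the pink star

(moved 6; next 4)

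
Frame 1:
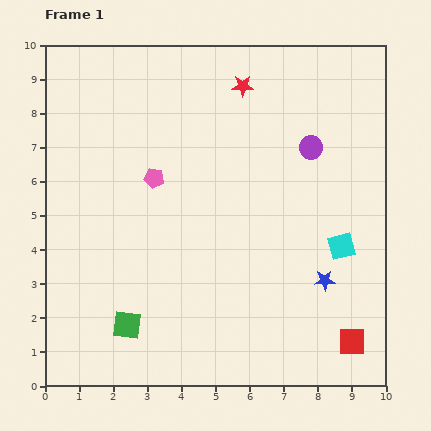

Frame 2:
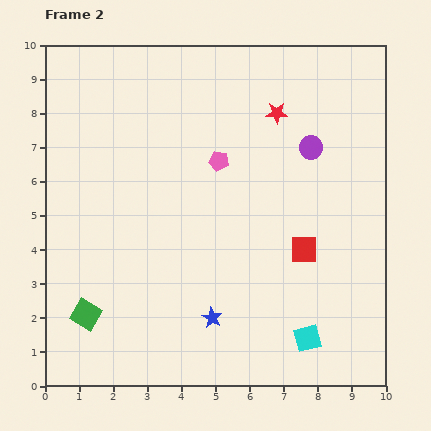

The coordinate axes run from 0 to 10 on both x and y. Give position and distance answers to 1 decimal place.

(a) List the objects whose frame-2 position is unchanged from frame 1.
the purple circle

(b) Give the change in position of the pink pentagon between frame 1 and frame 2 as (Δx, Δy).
(1.9, 0.5)

The pink pentagon was at (3.2, 6.1) in frame 1 and (5.1, 6.6) in frame 2.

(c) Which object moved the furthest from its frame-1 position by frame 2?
the blue star

(moved 3.5; next 3.0)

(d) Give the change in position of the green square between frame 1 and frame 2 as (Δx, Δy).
(-1.2, 0.3)

The green square was at (2.4, 1.8) in frame 1 and (1.2, 2.1) in frame 2.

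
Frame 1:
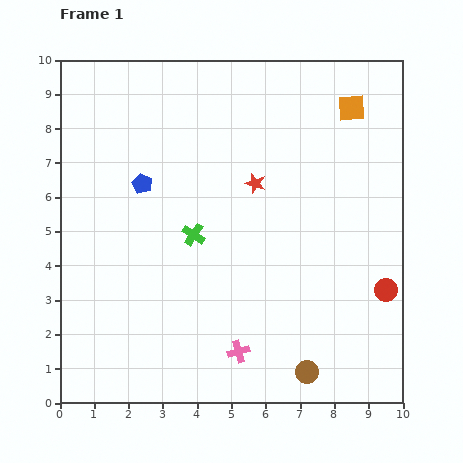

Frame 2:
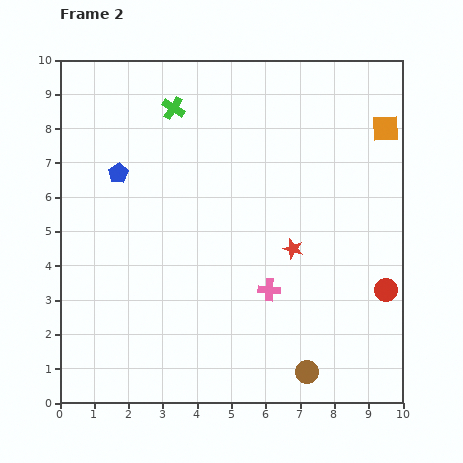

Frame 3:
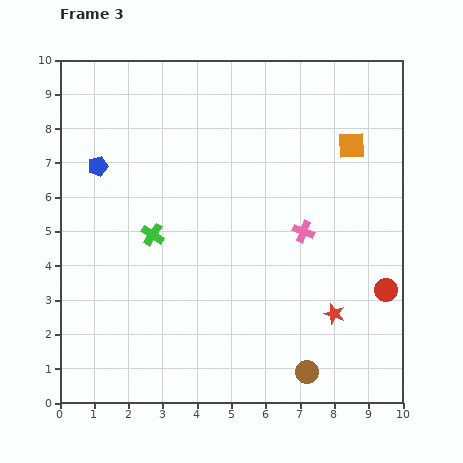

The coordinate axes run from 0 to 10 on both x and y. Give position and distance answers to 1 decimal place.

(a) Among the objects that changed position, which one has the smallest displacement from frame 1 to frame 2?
the blue pentagon

(moved 0.8)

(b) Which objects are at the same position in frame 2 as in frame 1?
the brown circle, the red circle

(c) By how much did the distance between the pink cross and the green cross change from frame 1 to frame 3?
+0.8

Distance in frame 1: 3.6. Distance in frame 3: 4.4.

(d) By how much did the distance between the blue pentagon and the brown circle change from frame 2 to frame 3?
+0.6

Distance in frame 2: 8.0. Distance in frame 3: 8.6.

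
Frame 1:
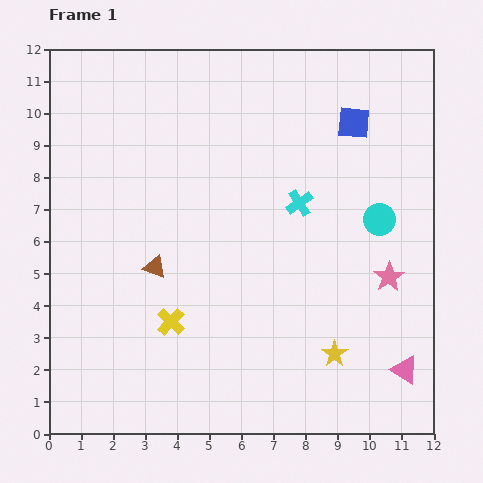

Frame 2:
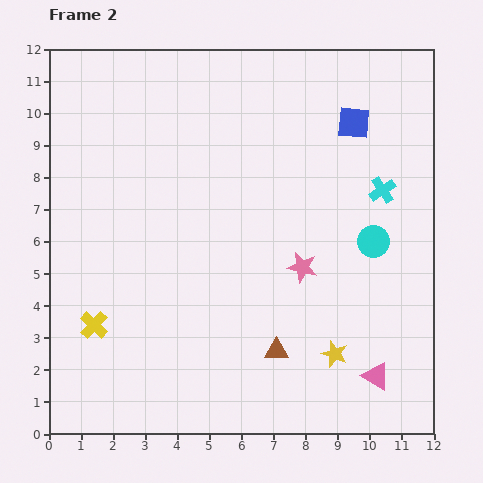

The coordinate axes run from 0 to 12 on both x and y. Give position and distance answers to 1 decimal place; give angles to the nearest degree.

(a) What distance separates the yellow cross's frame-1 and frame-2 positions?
2.4

The yellow cross moved from (3.8, 3.5) to (1.4, 3.4), a distance of √(2.4² + 0.1²) ≈ 2.4.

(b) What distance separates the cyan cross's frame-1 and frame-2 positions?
2.6

The cyan cross moved from (7.8, 7.2) to (10.4, 7.6), a distance of √(2.6² + 0.4²) ≈ 2.6.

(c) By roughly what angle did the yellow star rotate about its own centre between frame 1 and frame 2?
17° counter-clockwise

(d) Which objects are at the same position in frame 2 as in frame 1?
the blue square, the yellow star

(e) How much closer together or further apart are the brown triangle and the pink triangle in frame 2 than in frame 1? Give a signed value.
-5.2

Distance in frame 1: 8.4. Distance in frame 2: 3.2.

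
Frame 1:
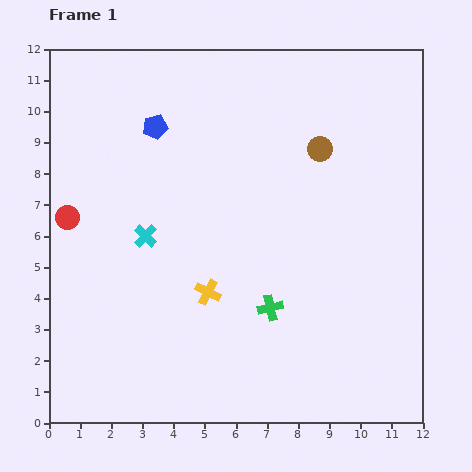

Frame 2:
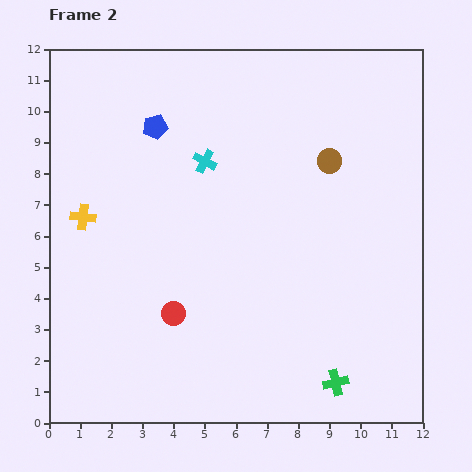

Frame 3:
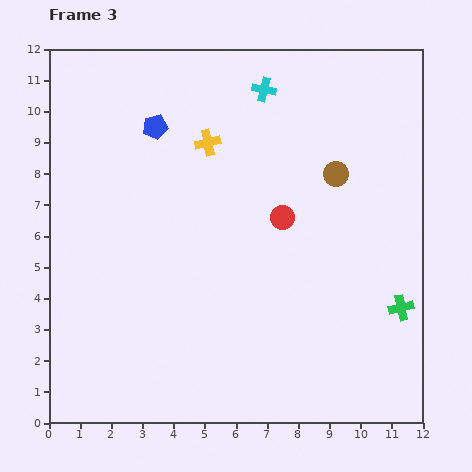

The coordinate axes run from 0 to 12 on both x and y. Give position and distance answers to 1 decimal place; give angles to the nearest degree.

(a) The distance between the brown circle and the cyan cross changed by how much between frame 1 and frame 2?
-2.3

Distance in frame 1: 6.3. Distance in frame 2: 4.0.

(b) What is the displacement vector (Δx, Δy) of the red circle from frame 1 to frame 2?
(3.4, -3.1)

The red circle was at (0.6, 6.6) in frame 1 and (4.0, 3.5) in frame 2.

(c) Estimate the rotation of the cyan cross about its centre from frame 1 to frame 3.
31° counter-clockwise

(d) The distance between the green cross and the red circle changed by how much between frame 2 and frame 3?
-0.8

Distance in frame 2: 5.6. Distance in frame 3: 4.8.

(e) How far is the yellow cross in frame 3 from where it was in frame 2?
4.7

The yellow cross moved from (1.1, 6.6) to (5.1, 9.0), a distance of √(4.0² + 2.4²) ≈ 4.7.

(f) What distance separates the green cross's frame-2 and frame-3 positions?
3.2

The green cross moved from (9.2, 1.3) to (11.3, 3.7), a distance of √(2.1² + 2.4²) ≈ 3.2.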